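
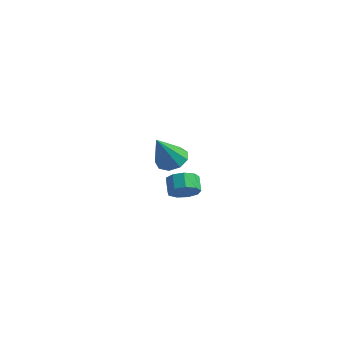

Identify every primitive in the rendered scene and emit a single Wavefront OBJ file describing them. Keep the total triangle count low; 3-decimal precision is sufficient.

v 2.465 -3.347 1.912
v 2.96 -2.759 2.297
v 2.355 -4.393 3.648
v 2.393 -2.611 2.35
v 1.86 -2.808 2.198
v 1.61 -3.257 1.912
v 1.76 -3.748 1.625
v 2.24 -4.052 1.473
v 2.826 -4.026 1.526
v 3.242 -3.682 1.759
v 3.295 -3.182 2.064
v -0.626 1.621 -4.033
v -0.24 1.269 -3.313
v -0.808 1.846 -2.726
v -1.194 2.199 -3.447
v 0.07 1.76 -3.496
v -0.498 2.338 -2.91
v 0.054 2.187 -3.931
v -0.514 2.764 -3.344
v -0.28 2.348 -4.413
v -0.848 2.925 -3.827
v -0.776 2.17 -4.718
v -1.344 2.747 -4.131
v -1.202 1.735 -4.702
v -1.77 2.312 -4.116
v -1.358 1.247 -4.374
v -1.926 1.824 -3.787
v -1.172 0.934 -3.886
v -1.74 1.511 -3.299
v -0.73 0.943 -3.467
v -1.298 1.52 -2.88
f 2 1 4
f 2 4 3
f 4 1 5
f 4 5 3
f 5 1 6
f 5 6 3
f 6 1 7
f 6 7 3
f 7 1 8
f 7 8 3
f 8 1 9
f 8 9 3
f 9 1 10
f 9 10 3
f 10 1 11
f 10 11 3
f 11 1 2
f 11 2 3
f 13 12 16
f 13 16 14
f 14 16 17
f 14 17 15
f 16 12 18
f 16 18 17
f 17 18 19
f 17 19 15
f 18 12 20
f 18 20 19
f 19 20 21
f 19 21 15
f 20 12 22
f 20 22 21
f 21 22 23
f 21 23 15
f 22 12 24
f 22 24 23
f 23 24 25
f 23 25 15
f 24 12 26
f 24 26 25
f 25 26 27
f 25 27 15
f 26 12 28
f 26 28 27
f 27 28 29
f 27 29 15
f 28 12 30
f 28 30 29
f 29 30 31
f 29 31 15
f 30 12 13
f 30 13 31
f 31 13 14
f 31 14 15



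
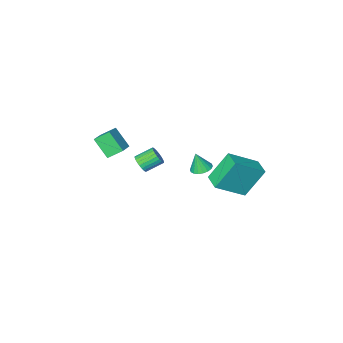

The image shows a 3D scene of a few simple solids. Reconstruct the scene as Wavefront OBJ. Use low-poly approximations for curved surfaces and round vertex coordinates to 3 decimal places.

v -0.801 2.408 1.488
v -0.348 2.845 1.474
v -0.559 2.192 2.612
v -0.574 2.992 1.551
v -0.845 3.023 1.615
v -1.108 2.932 1.655
v -1.309 2.738 1.661
v -1.41 2.477 1.633
v -1.391 2.204 1.576
v -1.254 1.97 1.502
v -1.028 1.823 1.425
v -0.757 1.792 1.36
v -0.495 1.883 1.321
v -0.293 2.078 1.315
v -0.192 2.338 1.343
v -0.212 2.612 1.4
v -0.562 -3.95 -2.489
v -0.216 -3.697 -2.041
v -1.212 -3.398 -1.442
v -1.558 -3.65 -1.891
v -0.248 -3.508 -2.188
v -1.244 -3.209 -1.589
v -0.328 -3.386 -2.381
v -1.324 -3.087 -1.783
v -0.443 -3.35 -2.591
v -1.439 -3.05 -1.992
v -0.576 -3.405 -2.785
v -1.572 -3.106 -2.186
v -0.707 -3.543 -2.934
v -1.703 -3.244 -2.336
v -0.816 -3.743 -3.016
v -1.812 -3.444 -2.417
v -0.887 -3.974 -3.017
v -1.883 -3.675 -2.418
v -0.908 -4.202 -2.938
v -1.904 -3.903 -2.339
v -0.876 -4.391 -2.791
v -1.872 -4.092 -2.192
v -0.796 -4.513 -2.597
v -1.792 -4.214 -1.999
v -0.681 -4.55 -2.388
v -1.677 -4.25 -1.789
v -0.548 -4.494 -2.194
v -1.544 -4.195 -1.595
v -0.417 -4.356 -2.044
v -1.413 -4.057 -1.446
v -0.308 -4.156 -1.963
v -1.304 -3.857 -1.364
v -0.237 -3.925 -1.962
v -1.233 -3.626 -1.363
v 1.192 -3.83 -0.778
v 1.514 -4.802 0.291
v 0.44 -3.394 -0.154
v 0.762 -4.365 0.914
v 1.998 -3.075 -0.334
v 2.32 -4.046 0.734
v 1.246 -2.638 0.289
v 1.568 -3.61 1.358
v -2.704 3.096 -0.23
v -3.794 3.346 1.476
v -2.488 4.174 -0.25
v -3.578 4.425 1.456
v -1.002 2.775 0.904
v -2.092 3.026 2.61
v -0.786 3.854 0.884
v -1.876 4.104 2.59
f 2 1 4
f 2 4 3
f 4 1 5
f 4 5 3
f 5 1 6
f 5 6 3
f 6 1 7
f 6 7 3
f 7 1 8
f 7 8 3
f 8 1 9
f 8 9 3
f 9 1 10
f 9 10 3
f 10 1 11
f 10 11 3
f 11 1 12
f 11 12 3
f 12 1 13
f 12 13 3
f 13 1 14
f 13 14 3
f 14 1 15
f 14 15 3
f 15 1 16
f 15 16 3
f 16 1 2
f 16 2 3
f 18 17 21
f 18 21 19
f 19 21 22
f 19 22 20
f 21 17 23
f 21 23 22
f 22 23 24
f 22 24 20
f 23 17 25
f 23 25 24
f 24 25 26
f 24 26 20
f 25 17 27
f 25 27 26
f 26 27 28
f 26 28 20
f 27 17 29
f 27 29 28
f 28 29 30
f 28 30 20
f 29 17 31
f 29 31 30
f 30 31 32
f 30 32 20
f 31 17 33
f 31 33 32
f 32 33 34
f 32 34 20
f 33 17 35
f 33 35 34
f 34 35 36
f 34 36 20
f 35 17 37
f 35 37 36
f 36 37 38
f 36 38 20
f 37 17 39
f 37 39 38
f 38 39 40
f 38 40 20
f 39 17 41
f 39 41 40
f 40 41 42
f 40 42 20
f 41 17 43
f 41 43 42
f 42 43 44
f 42 44 20
f 43 17 45
f 43 45 44
f 44 45 46
f 44 46 20
f 45 17 47
f 45 47 46
f 46 47 48
f 46 48 20
f 47 17 49
f 47 49 48
f 48 49 50
f 48 50 20
f 49 17 18
f 49 18 50
f 50 18 19
f 50 19 20
f 52 54 51
f 55 52 51
f 51 54 53
f 53 55 51
f 52 58 54
f 56 52 55
f 56 58 52
f 54 58 53
f 57 55 53
f 53 58 57
f 57 56 55
f 58 56 57
f 60 62 59
f 63 60 59
f 59 62 61
f 61 63 59
f 60 66 62
f 64 60 63
f 64 66 60
f 62 66 61
f 65 63 61
f 61 66 65
f 65 64 63
f 66 64 65



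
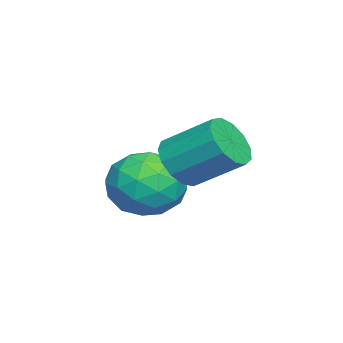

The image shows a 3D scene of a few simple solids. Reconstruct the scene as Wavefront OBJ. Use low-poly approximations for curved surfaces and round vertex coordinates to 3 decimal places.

v -2.253 -1.821 -1.709
v -2.052 -1.487 -2.242
v -1.906 -0.426 -1.524
v -2.107 -0.759 -0.991
v -2.421 -1.447 -2.227
v -2.275 -0.386 -1.508
v -2.737 -1.525 -2.047
v -2.591 -0.464 -1.328
v -2.9 -1.697 -1.76
v -2.753 -0.636 -1.041
v -2.857 -1.909 -1.457
v -2.71 -0.847 -0.738
v -2.622 -2.092 -1.234
v -2.476 -1.031 -0.515
v -2.27 -2.189 -1.162
v -2.124 -1.128 -0.443
v -1.913 -2.169 -1.264
v -1.767 -1.108 -0.545
v -1.664 -2.039 -1.507
v -1.518 -0.978 -0.788
v -1.602 -1.839 -1.815
v -1.456 -0.778 -1.096
v -1.747 -1.633 -2.089
v -1.6 -0.572 -1.37
v -4.186 -2.444 -2.27
v -3.274 -2.479 -2.426
v -4.426 -3.301 -3.474
v -3.514 -3.336 -3.63
v -3.875 -3.768 -2.895
v -3.726 -3.238 -2.151
v -3.974 -2.542 -3.749
v -3.825 -2.012 -3.005
v -3.143 -2.54 -3.34
v -3.082 -3.298 -2.813
v -4.618 -2.482 -3.087
v -4.557 -3.24 -2.56
v -3.709 -2.386 -2.243
v -3.991 -3.394 -3.657
v -4.203 -3.648 -3.226
v -3.667 -3.668 -3.318
v -3.975 -2.832 -2.081
v -3.439 -2.853 -2.173
v -3.792 -3.611 -2.448
v -4.261 -2.927 -3.727
v -3.725 -2.948 -3.819
v -4.033 -2.112 -2.582
v -3.497 -2.132 -2.674
v -3.908 -2.169 -3.452
v -3.096 -2.443 -2.872
v -3.237 -2.947 -3.579
v -3.507 -2.48 -3.649
v -3.42 -2.168 -3.212
v -3.06 -2.888 -2.562
v -3.202 -3.392 -3.269
v -3.413 -3.646 -2.837
v -3.326 -3.334 -2.4
v -2.983 -2.924 -3.099
v -4.498 -2.388 -2.631
v -4.64 -2.892 -3.338
v -4.374 -2.446 -3.5
v -4.287 -2.134 -3.063
v -4.463 -2.833 -2.321
v -4.604 -3.337 -3.028
v -4.28 -3.612 -2.688
v -4.193 -3.3 -2.251
v -4.717 -2.856 -2.801
f 2 1 5
f 2 5 3
f 3 5 6
f 3 6 4
f 5 1 7
f 5 7 6
f 6 7 8
f 6 8 4
f 7 1 9
f 7 9 8
f 8 9 10
f 8 10 4
f 9 1 11
f 9 11 10
f 10 11 12
f 10 12 4
f 11 1 13
f 11 13 12
f 12 13 14
f 12 14 4
f 13 1 15
f 13 15 14
f 14 15 16
f 14 16 4
f 15 1 17
f 15 17 16
f 16 17 18
f 16 18 4
f 17 1 19
f 17 19 18
f 18 19 20
f 18 20 4
f 19 1 21
f 19 21 20
f 20 21 22
f 20 22 4
f 21 1 23
f 21 23 22
f 22 23 24
f 22 24 4
f 23 1 2
f 23 2 24
f 24 2 3
f 24 3 4
f 25 62 41
f 62 36 65
f 41 65 30
f 62 65 41
f 25 41 37
f 41 30 42
f 37 42 26
f 41 42 37
f 25 37 46
f 37 26 47
f 46 47 32
f 37 47 46
f 25 46 58
f 46 32 61
f 58 61 35
f 46 61 58
f 25 58 62
f 58 35 66
f 62 66 36
f 58 66 62
f 26 42 53
f 42 30 56
f 53 56 34
f 42 56 53
f 30 65 43
f 65 36 64
f 43 64 29
f 65 64 43
f 36 66 63
f 66 35 59
f 63 59 27
f 66 59 63
f 35 61 60
f 61 32 48
f 60 48 31
f 61 48 60
f 32 47 52
f 47 26 49
f 52 49 33
f 47 49 52
f 28 54 40
f 54 34 55
f 40 55 29
f 54 55 40
f 28 40 38
f 40 29 39
f 38 39 27
f 40 39 38
f 28 38 45
f 38 27 44
f 45 44 31
f 38 44 45
f 28 45 50
f 45 31 51
f 50 51 33
f 45 51 50
f 28 50 54
f 50 33 57
f 54 57 34
f 50 57 54
f 29 55 43
f 55 34 56
f 43 56 30
f 55 56 43
f 27 39 63
f 39 29 64
f 63 64 36
f 39 64 63
f 31 44 60
f 44 27 59
f 60 59 35
f 44 59 60
f 33 51 52
f 51 31 48
f 52 48 32
f 51 48 52
f 34 57 53
f 57 33 49
f 53 49 26
f 57 49 53



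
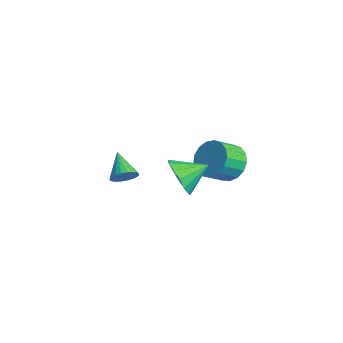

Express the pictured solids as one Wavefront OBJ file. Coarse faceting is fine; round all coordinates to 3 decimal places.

v -0.767 2.557 -2.315
v -0.142 2.313 -2.929
v 0.092 1.378 -2.32
v -0.533 1.623 -1.705
v 0.081 2.555 -2.644
v 0.315 1.62 -2.035
v 0.11 2.797 -2.284
v 0.344 1.862 -1.674
v -0.061 2.984 -1.93
v 0.172 2.05 -1.321
v -0.395 3.074 -1.664
v -0.161 2.139 -1.055
v -0.813 3.045 -1.548
v -0.58 2.11 -0.939
v -1.221 2.905 -1.607
v -0.988 1.97 -0.998
v -1.525 2.685 -1.828
v -1.292 1.75 -1.219
v -1.655 2.435 -2.161
v -1.422 1.501 -1.552
v -1.582 2.214 -2.529
v -1.348 1.279 -1.919
v -1.322 2.071 -2.847
v -1.088 1.137 -2.238
v -0.935 2.04 -3.044
v -0.701 1.105 -2.435
v -0.509 2.127 -3.074
v -0.275 1.192 -2.465
v 0.694 -0.118 -1.643
v 1.124 -0.526 -0.913
v 0.866 1.038 -1.097
v 1.48 -0.429 -1.23
v 1.625 -0.249 -1.658
v 1.521 -0.034 -2.082
v 1.195 0.159 -2.388
v 0.735 0.277 -2.494
v 0.264 0.289 -2.372
v -0.091 0.192 -2.055
v -0.236 0.012 -1.627
v -0.132 -0.203 -1.203
v 0.193 -0.395 -0.897
v 0.653 -0.514 -0.791
v 2.14 -2.78 -0.124
v 2.44 -3.001 0.294
v 1.14 -2.72 0.624
v 2.475 -2.787 0.324
v 2.459 -2.573 0.286
v 2.395 -2.39 0.186
v 2.292 -2.266 0.038
v 2.166 -2.221 -0.134
v 2.035 -2.26 -0.305
v 1.921 -2.379 -0.448
v 1.84 -2.559 -0.542
v 1.804 -2.772 -0.573
v 1.82 -2.987 -0.535
v 1.884 -3.17 -0.434
v 1.987 -3.294 -0.287
v 2.114 -3.339 -0.114
v 2.244 -3.299 0.057
v 2.359 -3.181 0.2
f 2 1 5
f 2 5 3
f 3 5 6
f 3 6 4
f 5 1 7
f 5 7 6
f 6 7 8
f 6 8 4
f 7 1 9
f 7 9 8
f 8 9 10
f 8 10 4
f 9 1 11
f 9 11 10
f 10 11 12
f 10 12 4
f 11 1 13
f 11 13 12
f 12 13 14
f 12 14 4
f 13 1 15
f 13 15 14
f 14 15 16
f 14 16 4
f 15 1 17
f 15 17 16
f 16 17 18
f 16 18 4
f 17 1 19
f 17 19 18
f 18 19 20
f 18 20 4
f 19 1 21
f 19 21 20
f 20 21 22
f 20 22 4
f 21 1 23
f 21 23 22
f 22 23 24
f 22 24 4
f 23 1 25
f 23 25 24
f 24 25 26
f 24 26 4
f 25 1 27
f 25 27 26
f 26 27 28
f 26 28 4
f 27 1 2
f 27 2 28
f 28 2 3
f 28 3 4
f 30 29 32
f 30 32 31
f 32 29 33
f 32 33 31
f 33 29 34
f 33 34 31
f 34 29 35
f 34 35 31
f 35 29 36
f 35 36 31
f 36 29 37
f 36 37 31
f 37 29 38
f 37 38 31
f 38 29 39
f 38 39 31
f 39 29 40
f 39 40 31
f 40 29 41
f 40 41 31
f 41 29 42
f 41 42 31
f 42 29 30
f 42 30 31
f 44 43 46
f 44 46 45
f 46 43 47
f 46 47 45
f 47 43 48
f 47 48 45
f 48 43 49
f 48 49 45
f 49 43 50
f 49 50 45
f 50 43 51
f 50 51 45
f 51 43 52
f 51 52 45
f 52 43 53
f 52 53 45
f 53 43 54
f 53 54 45
f 54 43 55
f 54 55 45
f 55 43 56
f 55 56 45
f 56 43 57
f 56 57 45
f 57 43 58
f 57 58 45
f 58 43 59
f 58 59 45
f 59 43 60
f 59 60 45
f 60 43 44
f 60 44 45



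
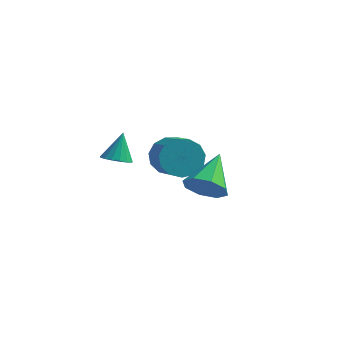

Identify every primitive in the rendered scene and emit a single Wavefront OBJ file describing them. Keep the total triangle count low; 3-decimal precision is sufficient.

v 0.646 -1.761 -0.713
v 0.925 -1.365 -1.387
v 0.614 -0.299 0.133
v 0.291 -1.391 -1.366
v -0.136 -1.633 -0.963
v -0.105 -1.951 -0.413
v 0.366 -2.157 -0.04
v 1 -2.131 -0.061
v 1.427 -1.889 -0.464
v 1.396 -1.571 -1.013
v -2.605 3.199 -2.816
v -1.876 3.487 -3.238
v -1.007 2.388 -2.487
v -1.735 2.101 -2.064
v -1.908 3.752 -2.814
v -1.038 2.654 -2.063
v -2.16 3.842 -2.39
v -1.29 2.744 -1.639
v -2.554 3.728 -2.101
v -1.684 2.629 -1.35
v -2.964 3.446 -2.039
v -2.094 2.347 -1.288
v -3.26 3.086 -2.224
v -2.39 1.987 -1.473
v -3.348 2.761 -2.596
v -2.478 1.663 -1.845
v -3.2 2.576 -3.038
v -2.33 1.477 -2.287
v -2.863 2.589 -3.409
v -1.993 1.49 -2.658
v -2.444 2.795 -3.592
v -1.575 1.697 -2.841
v -2.077 3.13 -3.528
v -1.207 2.031 -2.777
v -3.772 0.756 -1.846
v -3.438 0.307 -1.603
v -3.748 1.364 -0.754
v -3.239 0.492 -1.711
v -3.162 0.737 -1.849
v -3.225 0.987 -1.987
v -3.414 1.184 -2.092
v -3.684 1.282 -2.141
v -3.974 1.261 -2.122
v -4.219 1.123 -2.04
v -4.361 0.902 -1.914
v -4.368 0.647 -1.772
v -4.238 0.417 -1.647
v -4.002 0.265 -1.567
v -3.713 0.225 -1.552
f 2 1 4
f 2 4 3
f 4 1 5
f 4 5 3
f 5 1 6
f 5 6 3
f 6 1 7
f 6 7 3
f 7 1 8
f 7 8 3
f 8 1 9
f 8 9 3
f 9 1 10
f 9 10 3
f 10 1 2
f 10 2 3
f 12 11 15
f 12 15 13
f 13 15 16
f 13 16 14
f 15 11 17
f 15 17 16
f 16 17 18
f 16 18 14
f 17 11 19
f 17 19 18
f 18 19 20
f 18 20 14
f 19 11 21
f 19 21 20
f 20 21 22
f 20 22 14
f 21 11 23
f 21 23 22
f 22 23 24
f 22 24 14
f 23 11 25
f 23 25 24
f 24 25 26
f 24 26 14
f 25 11 27
f 25 27 26
f 26 27 28
f 26 28 14
f 27 11 29
f 27 29 28
f 28 29 30
f 28 30 14
f 29 11 31
f 29 31 30
f 30 31 32
f 30 32 14
f 31 11 33
f 31 33 32
f 32 33 34
f 32 34 14
f 33 11 12
f 33 12 34
f 34 12 13
f 34 13 14
f 36 35 38
f 36 38 37
f 38 35 39
f 38 39 37
f 39 35 40
f 39 40 37
f 40 35 41
f 40 41 37
f 41 35 42
f 41 42 37
f 42 35 43
f 42 43 37
f 43 35 44
f 43 44 37
f 44 35 45
f 44 45 37
f 45 35 46
f 45 46 37
f 46 35 47
f 46 47 37
f 47 35 48
f 47 48 37
f 48 35 49
f 48 49 37
f 49 35 36
f 49 36 37



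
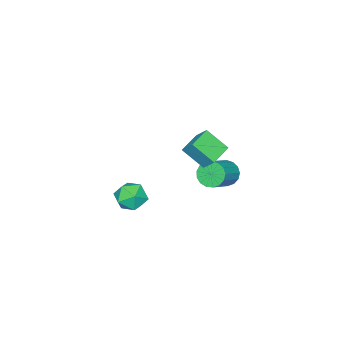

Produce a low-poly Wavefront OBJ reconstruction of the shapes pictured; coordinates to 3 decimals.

v -0.533 -1.531 -2.758
v -0.14 -1.384 -2.041
v 0.64 -1.836 -3.339
v 1.033 -1.689 -2.622
v 0.532 -2.348 -2.694
v -0.193 -2.16 -2.335
v 0.693 -1.06 -3.045
v -0.032 -0.872 -2.686
v 0.618 -1.094 -2.219
v 0.519 -1.889 -2.002
v -0.019 -1.331 -3.378
v -0.118 -2.126 -3.161
v 0.122 2.88 2.172
v 0.366 1.968 2.976
v 0.201 3.458 2.804
v 0.445 2.546 3.608
v 1.195 2.974 1.952
v 1.439 2.062 2.756
v 1.274 3.552 2.584
v 1.518 2.64 3.388
v -1.278 2.256 -0.239
v -0.949 1.968 -0.734
v 0.246 2.096 -0.016
v -0.082 2.384 0.479
v -0.939 2.275 -0.805
v 0.256 2.404 -0.088
v -1.007 2.578 -0.747
v 0.188 2.707 -0.029
v -1.137 2.808 -0.572
v 0.059 2.936 0.145
v -1.298 2.91 -0.321
v -0.103 3.039 0.396
v -1.455 2.863 -0.051
v -0.26 2.992 0.666
v -1.572 2.677 0.176
v -0.377 2.805 0.893
v -1.621 2.394 0.308
v -0.426 2.522 1.025
v -1.591 2.079 0.315
v -0.396 2.208 1.032
v -1.489 1.805 0.195
v -0.294 1.934 0.912
v -1.339 1.635 -0.025
v -0.144 1.763 0.693
v -1.175 1.606 -0.293
v 0.02 1.734 0.425
v -1.034 1.726 -0.549
v 0.161 1.855 0.169
f 1 12 6
f 1 6 2
f 1 2 8
f 1 8 11
f 1 11 12
f 2 6 10
f 6 12 5
f 12 11 3
f 11 8 7
f 8 2 9
f 4 10 5
f 4 5 3
f 4 3 7
f 4 7 9
f 4 9 10
f 5 10 6
f 3 5 12
f 7 3 11
f 9 7 8
f 10 9 2
f 14 16 13
f 17 14 13
f 13 16 15
f 15 17 13
f 14 20 16
f 18 14 17
f 18 20 14
f 16 20 15
f 19 17 15
f 15 20 19
f 19 18 17
f 20 18 19
f 22 21 25
f 22 25 23
f 23 25 26
f 23 26 24
f 25 21 27
f 25 27 26
f 26 27 28
f 26 28 24
f 27 21 29
f 27 29 28
f 28 29 30
f 28 30 24
f 29 21 31
f 29 31 30
f 30 31 32
f 30 32 24
f 31 21 33
f 31 33 32
f 32 33 34
f 32 34 24
f 33 21 35
f 33 35 34
f 34 35 36
f 34 36 24
f 35 21 37
f 35 37 36
f 36 37 38
f 36 38 24
f 37 21 39
f 37 39 38
f 38 39 40
f 38 40 24
f 39 21 41
f 39 41 40
f 40 41 42
f 40 42 24
f 41 21 43
f 41 43 42
f 42 43 44
f 42 44 24
f 43 21 45
f 43 45 44
f 44 45 46
f 44 46 24
f 45 21 47
f 45 47 46
f 46 47 48
f 46 48 24
f 47 21 22
f 47 22 48
f 48 22 23
f 48 23 24



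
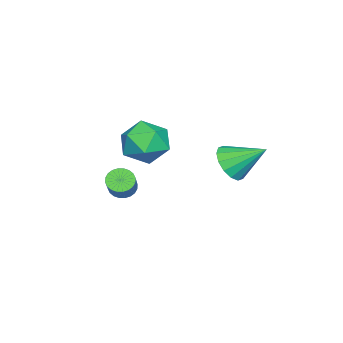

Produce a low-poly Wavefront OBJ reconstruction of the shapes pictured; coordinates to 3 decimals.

v -4.686 -2.75 0.757
v -3.535 -2.766 1.192
v -4.165 -4.034 -0.672
v -3.014 -4.05 -0.237
v -3.925 -4.557 0.415
v -4.247 -3.764 1.299
v -3.453 -3.036 -0.779
v -3.775 -2.243 0.105
v -2.773 -2.943 0.243
v -3.065 -3.883 0.98
v -4.635 -2.917 -0.46
v -4.927 -3.857 0.277
v -2.996 0.808 0.341
v -2.032 0.881 0.412
v -3.184 2.292 1.379
v -2.153 1.15 0.005
v -2.5 1.328 -0.311
v -2.98 1.366 -0.453
v -3.464 1.255 -0.382
v -3.824 1.024 -0.117
v -3.961 0.736 0.27
v -3.84 0.467 0.677
v -3.493 0.289 0.993
v -3.013 0.251 1.135
v -2.528 0.362 1.064
v -2.169 0.592 0.799
v -0.198 -2.784 -0.364
v 0.224 -2.748 -0.803
v 1.22 -2.38 0.185
v 0.798 -2.416 0.624
v 0.14 -2.526 -0.801
v 1.136 -2.157 0.187
v 0.005 -2.342 -0.733
v 1 -1.974 0.255
v -0.162 -2.226 -0.608
v 0.834 -1.858 0.38
v -0.334 -2.195 -0.446
v 0.662 -1.827 0.541
v -0.485 -2.254 -0.272
v 0.511 -1.886 0.716
v -0.592 -2.393 -0.112
v 0.403 -2.025 0.876
v -0.64 -2.592 0.01
v 0.356 -2.224 0.998
v -0.62 -2.82 0.075
v 0.376 -2.452 1.063
v -0.536 -3.043 0.073
v 0.46 -2.674 1.061
v -0.4 -3.226 0.005
v 0.595 -2.858 0.993
v -0.234 -3.342 -0.12
v 0.762 -2.974 0.868
v -0.062 -3.373 -0.281
v 0.934 -3.005 0.706
v 0.089 -3.314 -0.456
v 1.085 -2.946 0.532
v 0.197 -3.175 -0.616
v 1.192 -2.807 0.372
v 0.244 -2.976 -0.738
v 1.24 -2.608 0.25
f 1 12 6
f 1 6 2
f 1 2 8
f 1 8 11
f 1 11 12
f 2 6 10
f 6 12 5
f 12 11 3
f 11 8 7
f 8 2 9
f 4 10 5
f 4 5 3
f 4 3 7
f 4 7 9
f 4 9 10
f 5 10 6
f 3 5 12
f 7 3 11
f 9 7 8
f 10 9 2
f 14 13 16
f 14 16 15
f 16 13 17
f 16 17 15
f 17 13 18
f 17 18 15
f 18 13 19
f 18 19 15
f 19 13 20
f 19 20 15
f 20 13 21
f 20 21 15
f 21 13 22
f 21 22 15
f 22 13 23
f 22 23 15
f 23 13 24
f 23 24 15
f 24 13 25
f 24 25 15
f 25 13 26
f 25 26 15
f 26 13 14
f 26 14 15
f 28 27 31
f 28 31 29
f 29 31 32
f 29 32 30
f 31 27 33
f 31 33 32
f 32 33 34
f 32 34 30
f 33 27 35
f 33 35 34
f 34 35 36
f 34 36 30
f 35 27 37
f 35 37 36
f 36 37 38
f 36 38 30
f 37 27 39
f 37 39 38
f 38 39 40
f 38 40 30
f 39 27 41
f 39 41 40
f 40 41 42
f 40 42 30
f 41 27 43
f 41 43 42
f 42 43 44
f 42 44 30
f 43 27 45
f 43 45 44
f 44 45 46
f 44 46 30
f 45 27 47
f 45 47 46
f 46 47 48
f 46 48 30
f 47 27 49
f 47 49 48
f 48 49 50
f 48 50 30
f 49 27 51
f 49 51 50
f 50 51 52
f 50 52 30
f 51 27 53
f 51 53 52
f 52 53 54
f 52 54 30
f 53 27 55
f 53 55 54
f 54 55 56
f 54 56 30
f 55 27 57
f 55 57 56
f 56 57 58
f 56 58 30
f 57 27 59
f 57 59 58
f 58 59 60
f 58 60 30
f 59 27 28
f 59 28 60
f 60 28 29
f 60 29 30



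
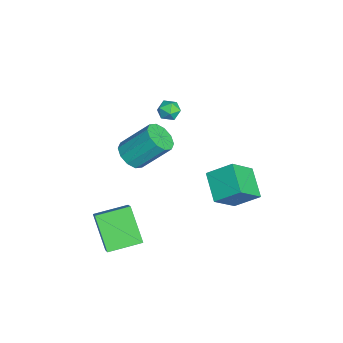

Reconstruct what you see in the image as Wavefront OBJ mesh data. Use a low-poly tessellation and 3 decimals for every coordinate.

v -1.305 0.118 1.301
v -0.914 0.62 1.157
v -0.546 -0.3 1.903
v -0.155 0.202 1.759
v -0.681 0.295 2.133
v -1.15 0.553 1.761
v -0.31 -0.233 1.299
v -0.779 0.025 0.927
v -0.299 0.403 1.156
v -0.529 0.729 1.672
v -0.931 -0.409 1.388
v -1.161 -0.083 1.904
v 0.146 2.957 -3.178
v 1.02 1.9 -1.878
v 0.331 4.217 -2.278
v 1.204 3.16 -0.977
v 1.676 3.28 -3.943
v 2.549 2.223 -2.642
v 1.86 4.54 -3.042
v 2.734 3.483 -1.742
v 2.2 -3.627 -3.811
v 3.302 -3.51 -2.784
v 1.778 -1.917 -3.552
v 2.879 -1.801 -2.525
v 3.561 -3.059 -5.335
v 4.662 -2.943 -4.308
v 3.138 -1.35 -5.076
v 4.24 -1.233 -4.049
v -2.307 -1.706 -3.58
v -1.792 -1.17 -4.123
v -1.699 0.321 -2.563
v -2.213 -0.214 -2.02
v -2.338 -1.04 -4.214
v -2.244 0.451 -2.655
v -2.872 -1.164 -4.064
v -2.779 0.327 -2.504
v -3.19 -1.495 -3.728
v -3.097 -0.004 -2.169
v -3.171 -1.907 -3.336
v -3.078 -0.415 -1.776
v -2.821 -2.241 -3.037
v -2.728 -0.75 -1.477
v -2.276 -2.371 -2.945
v -2.182 -0.88 -1.386
v -1.741 -2.247 -3.096
v -1.648 -0.756 -1.536
v -1.423 -1.916 -3.431
v -1.33 -0.425 -1.872
v -1.442 -1.505 -3.824
v -1.349 -0.013 -2.264
f 1 12 6
f 1 6 2
f 1 2 8
f 1 8 11
f 1 11 12
f 2 6 10
f 6 12 5
f 12 11 3
f 11 8 7
f 8 2 9
f 4 10 5
f 4 5 3
f 4 3 7
f 4 7 9
f 4 9 10
f 5 10 6
f 3 5 12
f 7 3 11
f 9 7 8
f 10 9 2
f 14 16 13
f 17 14 13
f 13 16 15
f 15 17 13
f 14 20 16
f 18 14 17
f 18 20 14
f 16 20 15
f 19 17 15
f 15 20 19
f 19 18 17
f 20 18 19
f 22 24 21
f 25 22 21
f 21 24 23
f 23 25 21
f 22 28 24
f 26 22 25
f 26 28 22
f 24 28 23
f 27 25 23
f 23 28 27
f 27 26 25
f 28 26 27
f 30 29 33
f 30 33 31
f 31 33 34
f 31 34 32
f 33 29 35
f 33 35 34
f 34 35 36
f 34 36 32
f 35 29 37
f 35 37 36
f 36 37 38
f 36 38 32
f 37 29 39
f 37 39 38
f 38 39 40
f 38 40 32
f 39 29 41
f 39 41 40
f 40 41 42
f 40 42 32
f 41 29 43
f 41 43 42
f 42 43 44
f 42 44 32
f 43 29 45
f 43 45 44
f 44 45 46
f 44 46 32
f 45 29 47
f 45 47 46
f 46 47 48
f 46 48 32
f 47 29 49
f 47 49 48
f 48 49 50
f 48 50 32
f 49 29 30
f 49 30 50
f 50 30 31
f 50 31 32



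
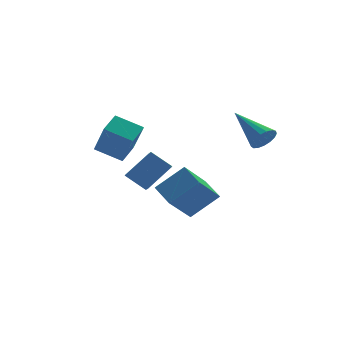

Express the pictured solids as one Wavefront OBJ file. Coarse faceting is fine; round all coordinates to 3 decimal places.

v -1.494 2.664 0.18
v -1.334 1.697 1.889
v -2.581 3.529 0.771
v -2.421 2.562 2.48
v -0.639 3.478 0.56
v -0.479 2.511 2.269
v -1.726 4.343 1.151
v -1.566 3.376 2.86
v -2.39 -2.913 1.115
v -3.134 -2.267 1.852
v -2.087 -1.89 0.523
v -2.831 -1.244 1.26
v -1.149 -2.676 2.16
v -1.893 -2.03 2.897
v -0.846 -1.653 1.568
v -1.59 -1.007 2.305
v -0.055 0.45 -1.831
v 1.357 0.27 -0.649
v -0.229 1.797 -1.417
v 1.182 1.617 -0.235
v 1.278 1.083 -3.325
v 2.689 0.903 -2.143
v 1.103 2.43 -2.911
v 2.515 2.25 -1.729
v 3.096 -2.957 3.217
v 3.64 -3.018 3.669
v 2.504 -1.083 4.183
v 3.77 -2.843 3.408
v 3.745 -2.694 3.104
v 3.571 -2.605 2.825
v 3.289 -2.597 2.637
v 2.962 -2.672 2.581
v 2.666 -2.812 2.671
v 2.468 -2.985 2.887
v 2.414 -3.152 3.178
v 2.516 -3.274 3.478
v 2.751 -3.324 3.718
v 3.065 -3.29 3.844
v 3.386 -3.179 3.826
f 2 4 1
f 5 2 1
f 1 4 3
f 3 5 1
f 2 8 4
f 6 2 5
f 6 8 2
f 4 8 3
f 7 5 3
f 3 8 7
f 7 6 5
f 8 6 7
f 10 12 9
f 13 10 9
f 9 12 11
f 11 13 9
f 10 16 12
f 14 10 13
f 14 16 10
f 12 16 11
f 15 13 11
f 11 16 15
f 15 14 13
f 16 14 15
f 18 20 17
f 21 18 17
f 17 20 19
f 19 21 17
f 18 24 20
f 22 18 21
f 22 24 18
f 20 24 19
f 23 21 19
f 19 24 23
f 23 22 21
f 24 22 23
f 26 25 28
f 26 28 27
f 28 25 29
f 28 29 27
f 29 25 30
f 29 30 27
f 30 25 31
f 30 31 27
f 31 25 32
f 31 32 27
f 32 25 33
f 32 33 27
f 33 25 34
f 33 34 27
f 34 25 35
f 34 35 27
f 35 25 36
f 35 36 27
f 36 25 37
f 36 37 27
f 37 25 38
f 37 38 27
f 38 25 39
f 38 39 27
f 39 25 26
f 39 26 27



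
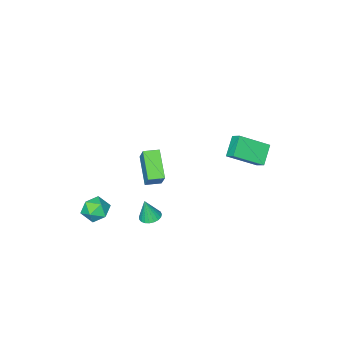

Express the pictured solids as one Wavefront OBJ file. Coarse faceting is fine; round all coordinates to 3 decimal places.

v 2.713 0.976 1.215
v 1.879 -0.456 2.37
v 3.073 1.705 2.379
v 2.239 0.273 3.534
v 3.561 0.507 1.246
v 2.727 -0.925 2.401
v 3.921 1.236 2.41
v 3.087 -0.196 3.565
v -3.741 -0.072 1.273
v -3.671 0.626 1.771
v -5.348 0.896 0.142
v -5.278 1.594 0.64
v -2.722 0.506 0.32
v -2.652 1.204 0.818
v -4.329 1.474 -0.811
v -4.259 2.172 -0.313
v 3.795 -2.894 -3.926
v 4.316 -3.469 -4.538
v 3.284 -4.191 -3.142
v 3.805 -4.766 -3.754
v 4.272 -4.183 -3.107
v 4.588 -3.381 -3.592
v 3.012 -4.279 -4.088
v 3.328 -3.477 -4.573
v 3.832 -4.325 -4.638
v 4.61 -4.266 -4.032
v 2.99 -3.394 -3.648
v 3.768 -3.335 -3.042
v 1.519 -1.462 -4.25
v 2.206 -1.484 -4.384
v 1.801 -1.658 -2.77
v 2.162 -1.2 -4.338
v 2.007 -0.961 -4.277
v 1.768 -0.809 -4.211
v 1.486 -0.77 -4.153
v 1.209 -0.85 -4.111
v 0.986 -1.037 -4.093
v 0.855 -1.296 -4.102
v 0.839 -1.585 -4.137
v 0.941 -1.852 -4.192
v 1.142 -2.052 -4.257
v 1.409 -2.15 -4.32
v 1.695 -2.129 -4.372
v 1.95 -1.993 -4.402
v 2.131 -1.764 -4.407
f 2 4 1
f 5 2 1
f 1 4 3
f 3 5 1
f 2 8 4
f 6 2 5
f 6 8 2
f 4 8 3
f 7 5 3
f 3 8 7
f 7 6 5
f 8 6 7
f 10 12 9
f 13 10 9
f 9 12 11
f 11 13 9
f 10 16 12
f 14 10 13
f 14 16 10
f 12 16 11
f 15 13 11
f 11 16 15
f 15 14 13
f 16 14 15
f 17 28 22
f 17 22 18
f 17 18 24
f 17 24 27
f 17 27 28
f 18 22 26
f 22 28 21
f 28 27 19
f 27 24 23
f 24 18 25
f 20 26 21
f 20 21 19
f 20 19 23
f 20 23 25
f 20 25 26
f 21 26 22
f 19 21 28
f 23 19 27
f 25 23 24
f 26 25 18
f 30 29 32
f 30 32 31
f 32 29 33
f 32 33 31
f 33 29 34
f 33 34 31
f 34 29 35
f 34 35 31
f 35 29 36
f 35 36 31
f 36 29 37
f 36 37 31
f 37 29 38
f 37 38 31
f 38 29 39
f 38 39 31
f 39 29 40
f 39 40 31
f 40 29 41
f 40 41 31
f 41 29 42
f 41 42 31
f 42 29 43
f 42 43 31
f 43 29 44
f 43 44 31
f 44 29 45
f 44 45 31
f 45 29 30
f 45 30 31



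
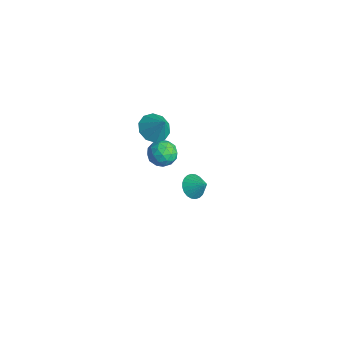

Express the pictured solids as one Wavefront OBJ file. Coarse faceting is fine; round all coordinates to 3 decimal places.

v -3.901 -0.045 -1.152
v -3.437 -0.814 -1.35
v -3.099 0.145 -0.008
v -3.175 -0.38 -1.606
v -3.19 0.183 -1.689
v -3.478 0.658 -1.567
v -3.927 0.864 -1.286
v -4.366 0.723 -0.954
v -4.628 0.289 -0.697
v -4.612 -0.274 -0.614
v -4.325 -0.749 -0.737
v -3.876 -0.955 -1.018
v 3.209 -1.854 1.554
v 3.686 -1.785 1.033
v 3.891 -1.506 2.226
v 3.565 -1.537 1.028
v 3.389 -1.336 1.103
v 3.185 -1.215 1.246
v 2.985 -1.19 1.436
v 2.82 -1.267 1.645
v 2.713 -1.433 1.839
v 2.682 -1.664 1.99
v 2.731 -1.923 2.074
v 2.852 -2.172 2.079
v 3.028 -2.372 2.004
v 3.232 -2.494 1.861
v 3.432 -2.518 1.671
v 3.598 -2.441 1.463
v 3.704 -2.275 1.268
v 3.735 -2.045 1.117
v -3.717 0.985 -3.147
v -3.128 0.666 -2.588
v -3.832 -0.286 -3.752
v -3.243 -0.605 -3.193
v -4.033 -0.37 -2.906
v -3.962 0.415 -2.533
v -2.998 -0.035 -3.807
v -2.927 0.75 -3.434
v -2.683 0.035 -2.996
v -3.323 -0.171 -2.44
v -3.637 0.551 -3.9
v -4.277 0.345 -3.344
v -3.412 0.937 -2.815
v -3.548 -0.557 -3.525
v -4.012 -0.419 -3.357
v -3.666 -0.607 -3.028
v -3.903 0.79 -2.782
v -3.556 0.602 -2.454
v -4.088 -0.007 -2.641
v -3.404 -0.222 -3.886
v -3.057 -0.41 -3.558
v -3.294 0.987 -3.312
v -2.948 0.799 -2.983
v -2.872 0.387 -3.699
v -2.805 0.379 -2.726
v -2.872 -0.368 -3.081
v -2.728 -0.033 -3.442
v -2.687 0.428 -3.223
v -3.181 0.257 -2.399
v -3.248 -0.49 -2.754
v -3.713 -0.352 -2.586
v -3.671 0.11 -2.366
v -2.919 -0.113 -2.638
v -3.712 0.87 -3.586
v -3.779 0.123 -3.941
v -3.289 0.27 -3.974
v -3.247 0.732 -3.754
v -4.088 0.748 -3.259
v -4.155 0.001 -3.614
v -4.273 -0.048 -3.117
v -4.232 0.413 -2.898
v -4.041 0.493 -3.702
f 2 1 4
f 2 4 3
f 4 1 5
f 4 5 3
f 5 1 6
f 5 6 3
f 6 1 7
f 6 7 3
f 7 1 8
f 7 8 3
f 8 1 9
f 8 9 3
f 9 1 10
f 9 10 3
f 10 1 11
f 10 11 3
f 11 1 12
f 11 12 3
f 12 1 2
f 12 2 3
f 14 13 16
f 14 16 15
f 16 13 17
f 16 17 15
f 17 13 18
f 17 18 15
f 18 13 19
f 18 19 15
f 19 13 20
f 19 20 15
f 20 13 21
f 20 21 15
f 21 13 22
f 21 22 15
f 22 13 23
f 22 23 15
f 23 13 24
f 23 24 15
f 24 13 25
f 24 25 15
f 25 13 26
f 25 26 15
f 26 13 27
f 26 27 15
f 27 13 28
f 27 28 15
f 28 13 29
f 28 29 15
f 29 13 30
f 29 30 15
f 30 13 14
f 30 14 15
f 31 68 47
f 68 42 71
f 47 71 36
f 68 71 47
f 31 47 43
f 47 36 48
f 43 48 32
f 47 48 43
f 31 43 52
f 43 32 53
f 52 53 38
f 43 53 52
f 31 52 64
f 52 38 67
f 64 67 41
f 52 67 64
f 31 64 68
f 64 41 72
f 68 72 42
f 64 72 68
f 32 48 59
f 48 36 62
f 59 62 40
f 48 62 59
f 36 71 49
f 71 42 70
f 49 70 35
f 71 70 49
f 42 72 69
f 72 41 65
f 69 65 33
f 72 65 69
f 41 67 66
f 67 38 54
f 66 54 37
f 67 54 66
f 38 53 58
f 53 32 55
f 58 55 39
f 53 55 58
f 34 60 46
f 60 40 61
f 46 61 35
f 60 61 46
f 34 46 44
f 46 35 45
f 44 45 33
f 46 45 44
f 34 44 51
f 44 33 50
f 51 50 37
f 44 50 51
f 34 51 56
f 51 37 57
f 56 57 39
f 51 57 56
f 34 56 60
f 56 39 63
f 60 63 40
f 56 63 60
f 35 61 49
f 61 40 62
f 49 62 36
f 61 62 49
f 33 45 69
f 45 35 70
f 69 70 42
f 45 70 69
f 37 50 66
f 50 33 65
f 66 65 41
f 50 65 66
f 39 57 58
f 57 37 54
f 58 54 38
f 57 54 58
f 40 63 59
f 63 39 55
f 59 55 32
f 63 55 59



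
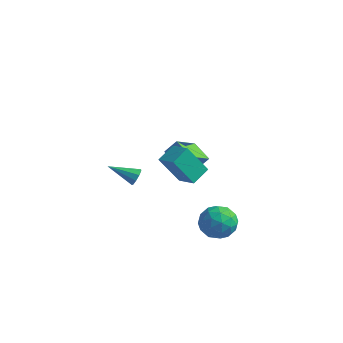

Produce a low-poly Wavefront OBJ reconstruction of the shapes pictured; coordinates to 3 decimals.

v 1.331 -3.72 1.234
v 0.454 -4.334 2.876
v 1.487 -2.626 1.726
v 0.61 -3.239 3.368
v 2.49 -4.101 1.712
v 1.613 -4.714 3.354
v 2.646 -3.006 2.204
v 1.769 -3.62 3.846
v -3.248 -1.089 -1.923
v -2.916 -1.31 -1.488
v -4.692 -1.791 -1.177
v -3.045 -0.94 -1.389
v -3.269 -0.64 -1.54
v -3.483 -0.55 -1.87
v -3.588 -0.712 -2.225
v -3.533 -1.05 -2.438
v -3.346 -1.406 -2.411
v -3.113 -1.614 -2.155
v -2.943 -1.576 -1.791
v -1.606 -0.789 0.653
v -1.119 -0.33 1.409
v -1.496 0.834 -0.404
v -1.009 1.293 0.352
v -0.391 -1.213 0.128
v 0.096 -0.754 0.884
v -0.281 0.41 -0.929
v 0.206 0.869 -0.173
v 2.953 -1.878 -1.512
v 3.612 -2.54 -0.885
v 2.808 -3.2 -2.755
v 3.467 -3.862 -2.128
v 2.431 -3.602 -1.775
v 2.521 -2.785 -1.006
v 3.899 -2.955 -2.634
v 3.989 -2.138 -1.865
v 4.197 -3.206 -1.578
v 3.289 -3.606 -1.047
v 3.131 -2.134 -2.593
v 2.223 -2.534 -2.062
v 3.295 -2.093 -1.089
v 3.125 -3.647 -2.551
v 2.516 -3.494 -2.343
v 2.903 -3.883 -1.974
v 2.654 -2.237 -1.16
v 3.041 -2.626 -0.792
v 2.347 -3.25 -1.315
v 3.379 -3.114 -2.848
v 3.766 -3.503 -2.48
v 3.517 -1.857 -1.666
v 3.904 -2.246 -1.297
v 4.073 -2.49 -2.325
v 4.026 -2.874 -1.128
v 3.941 -3.65 -1.859
v 4.195 -3.117 -2.156
v 4.248 -2.637 -1.705
v 3.493 -3.109 -0.816
v 3.408 -3.886 -1.547
v 2.799 -3.733 -1.339
v 2.851 -3.253 -0.887
v 3.837 -3.5 -1.224
v 3.012 -1.854 -2.093
v 2.927 -2.631 -2.824
v 3.569 -2.487 -2.753
v 3.621 -2.007 -2.301
v 2.479 -2.09 -1.781
v 2.394 -2.866 -2.512
v 2.172 -3.103 -1.935
v 2.225 -2.623 -1.484
v 2.583 -2.24 -2.416
f 2 4 1
f 5 2 1
f 1 4 3
f 3 5 1
f 2 8 4
f 6 2 5
f 6 8 2
f 4 8 3
f 7 5 3
f 3 8 7
f 7 6 5
f 8 6 7
f 10 9 12
f 10 12 11
f 12 9 13
f 12 13 11
f 13 9 14
f 13 14 11
f 14 9 15
f 14 15 11
f 15 9 16
f 15 16 11
f 16 9 17
f 16 17 11
f 17 9 18
f 17 18 11
f 18 9 19
f 18 19 11
f 19 9 10
f 19 10 11
f 21 23 20
f 24 21 20
f 20 23 22
f 22 24 20
f 21 27 23
f 25 21 24
f 25 27 21
f 23 27 22
f 26 24 22
f 22 27 26
f 26 25 24
f 27 25 26
f 28 65 44
f 65 39 68
f 44 68 33
f 65 68 44
f 28 44 40
f 44 33 45
f 40 45 29
f 44 45 40
f 28 40 49
f 40 29 50
f 49 50 35
f 40 50 49
f 28 49 61
f 49 35 64
f 61 64 38
f 49 64 61
f 28 61 65
f 61 38 69
f 65 69 39
f 61 69 65
f 29 45 56
f 45 33 59
f 56 59 37
f 45 59 56
f 33 68 46
f 68 39 67
f 46 67 32
f 68 67 46
f 39 69 66
f 69 38 62
f 66 62 30
f 69 62 66
f 38 64 63
f 64 35 51
f 63 51 34
f 64 51 63
f 35 50 55
f 50 29 52
f 55 52 36
f 50 52 55
f 31 57 43
f 57 37 58
f 43 58 32
f 57 58 43
f 31 43 41
f 43 32 42
f 41 42 30
f 43 42 41
f 31 41 48
f 41 30 47
f 48 47 34
f 41 47 48
f 31 48 53
f 48 34 54
f 53 54 36
f 48 54 53
f 31 53 57
f 53 36 60
f 57 60 37
f 53 60 57
f 32 58 46
f 58 37 59
f 46 59 33
f 58 59 46
f 30 42 66
f 42 32 67
f 66 67 39
f 42 67 66
f 34 47 63
f 47 30 62
f 63 62 38
f 47 62 63
f 36 54 55
f 54 34 51
f 55 51 35
f 54 51 55
f 37 60 56
f 60 36 52
f 56 52 29
f 60 52 56



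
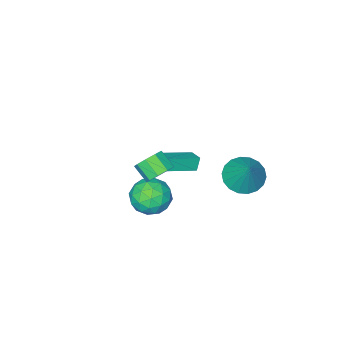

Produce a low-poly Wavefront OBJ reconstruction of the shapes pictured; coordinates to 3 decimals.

v -1.37 3.49 0.825
v -0.559 2.821 0.96
v -0.81 4.49 2.415
v -0.374 3.156 0.684
v -0.386 3.557 0.436
v -0.593 3.945 0.265
v -0.954 4.243 0.205
v -1.397 4.391 0.268
v -1.835 4.362 0.441
v -2.181 4.159 0.69
v -2.366 3.824 0.966
v -2.354 3.423 1.214
v -2.147 3.035 1.385
v -1.786 2.738 1.445
v -1.343 2.589 1.382
v -0.905 2.618 1.209
v -2.7 -2.069 -3.146
v -3.017 -2.187 -2.399
v -2.565 -1.291 -2.965
v -2.882 -1.409 -2.218
v -0.858 -2.551 -2.442
v -1.175 -2.669 -1.695
v -0.723 -1.773 -2.261
v -1.04 -1.891 -1.514
v 2.396 2.514 0.74
v 2.927 3.197 1.374
v 3.633 1.323 0.986
v 4.164 2.006 1.62
v 3.232 1.587 1.945
v 2.467 2.323 1.793
v 4.093 2.197 0.567
v 3.328 2.933 0.415
v 3.976 3.001 1.268
v 3.443 2.624 2.119
v 3.117 1.896 0.241
v 2.584 1.519 1.092
v 2.552 2.96 1.035
v 4.008 1.56 1.325
v 3.459 1.314 1.515
v 3.771 1.715 1.888
v 2.282 2.446 1.281
v 2.594 2.848 1.654
v 2.774 1.901 1.99
v 3.966 1.672 0.706
v 4.278 2.074 1.079
v 2.789 2.805 0.472
v 3.101 3.206 0.845
v 3.786 2.619 0.37
v 3.481 3.246 1.346
v 4.209 2.546 1.49
v 4.167 2.658 0.872
v 3.717 3.091 0.782
v 3.168 3.024 1.846
v 3.896 2.324 1.991
v 3.348 2.078 2.181
v 2.898 2.511 2.092
v 3.785 2.909 1.783
v 2.664 2.196 0.369
v 3.392 1.496 0.514
v 3.662 2.009 0.268
v 3.212 2.442 0.179
v 2.351 1.974 0.87
v 3.079 1.274 1.014
v 2.843 1.429 1.578
v 2.393 1.862 1.488
v 2.775 1.611 0.577
v 3.412 3.157 3.564
v 4.156 3.279 3.659
v 4.212 2.465 4.272
v 3.468 2.343 4.176
v 3.886 3.534 4.023
v 3.941 2.72 4.635
v 3.394 3.613 4.172
v 3.449 2.799 4.784
v 2.911 3.478 4.036
v 2.966 2.664 4.648
v 2.662 3.193 3.679
v 2.717 2.379 4.292
v 2.764 2.891 3.269
v 2.82 2.077 3.881
v 3.17 2.714 2.996
v 3.225 1.9 3.608
v 3.689 2.744 2.989
v 3.744 1.93 3.602
v 4.078 2.967 3.251
v 4.134 2.153 3.863
f 2 1 4
f 2 4 3
f 4 1 5
f 4 5 3
f 5 1 6
f 5 6 3
f 6 1 7
f 6 7 3
f 7 1 8
f 7 8 3
f 8 1 9
f 8 9 3
f 9 1 10
f 9 10 3
f 10 1 11
f 10 11 3
f 11 1 12
f 11 12 3
f 12 1 13
f 12 13 3
f 13 1 14
f 13 14 3
f 14 1 15
f 14 15 3
f 15 1 16
f 15 16 3
f 16 1 2
f 16 2 3
f 18 20 17
f 21 18 17
f 17 20 19
f 19 21 17
f 18 24 20
f 22 18 21
f 22 24 18
f 20 24 19
f 23 21 19
f 19 24 23
f 23 22 21
f 24 22 23
f 25 62 41
f 62 36 65
f 41 65 30
f 62 65 41
f 25 41 37
f 41 30 42
f 37 42 26
f 41 42 37
f 25 37 46
f 37 26 47
f 46 47 32
f 37 47 46
f 25 46 58
f 46 32 61
f 58 61 35
f 46 61 58
f 25 58 62
f 58 35 66
f 62 66 36
f 58 66 62
f 26 42 53
f 42 30 56
f 53 56 34
f 42 56 53
f 30 65 43
f 65 36 64
f 43 64 29
f 65 64 43
f 36 66 63
f 66 35 59
f 63 59 27
f 66 59 63
f 35 61 60
f 61 32 48
f 60 48 31
f 61 48 60
f 32 47 52
f 47 26 49
f 52 49 33
f 47 49 52
f 28 54 40
f 54 34 55
f 40 55 29
f 54 55 40
f 28 40 38
f 40 29 39
f 38 39 27
f 40 39 38
f 28 38 45
f 38 27 44
f 45 44 31
f 38 44 45
f 28 45 50
f 45 31 51
f 50 51 33
f 45 51 50
f 28 50 54
f 50 33 57
f 54 57 34
f 50 57 54
f 29 55 43
f 55 34 56
f 43 56 30
f 55 56 43
f 27 39 63
f 39 29 64
f 63 64 36
f 39 64 63
f 31 44 60
f 44 27 59
f 60 59 35
f 44 59 60
f 33 51 52
f 51 31 48
f 52 48 32
f 51 48 52
f 34 57 53
f 57 33 49
f 53 49 26
f 57 49 53
f 68 67 71
f 68 71 69
f 69 71 72
f 69 72 70
f 71 67 73
f 71 73 72
f 72 73 74
f 72 74 70
f 73 67 75
f 73 75 74
f 74 75 76
f 74 76 70
f 75 67 77
f 75 77 76
f 76 77 78
f 76 78 70
f 77 67 79
f 77 79 78
f 78 79 80
f 78 80 70
f 79 67 81
f 79 81 80
f 80 81 82
f 80 82 70
f 81 67 83
f 81 83 82
f 82 83 84
f 82 84 70
f 83 67 85
f 83 85 84
f 84 85 86
f 84 86 70
f 85 67 68
f 85 68 86
f 86 68 69
f 86 69 70



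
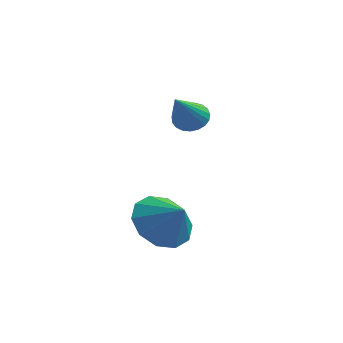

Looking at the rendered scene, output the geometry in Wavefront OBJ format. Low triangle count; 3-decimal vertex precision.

v 2.387 2.414 1.714
v 2.777 2.121 1.331
v 2.493 1.026 2.886
v 2.939 2.257 1.478
v 3.005 2.421 1.666
v 2.965 2.583 1.862
v 2.824 2.717 2.033
v 2.608 2.797 2.148
v 2.354 2.812 2.188
v 2.106 2.758 2.146
v 1.906 2.644 2.03
v 1.789 2.491 1.859
v 1.776 2.324 1.662
v 1.868 2.173 1.475
v 2.05 2.063 1.329
v 2.291 2.015 1.25
v 2.548 2.035 1.25
v 3.103 -1.164 -1.296
v 3.842 -0.88 -2.016
v 3.957 -1.476 -0.544
v 3.706 -0.351 -1.643
v 3.339 -0.133 -1.138
v 2.883 -0.309 -0.693
v 2.51 -0.812 -0.478
v 2.365 -1.449 -0.576
v 2.501 -1.978 -0.95
v 2.867 -2.196 -1.455
v 3.324 -2.02 -1.9
v 3.696 -1.517 -2.114
f 2 1 4
f 2 4 3
f 4 1 5
f 4 5 3
f 5 1 6
f 5 6 3
f 6 1 7
f 6 7 3
f 7 1 8
f 7 8 3
f 8 1 9
f 8 9 3
f 9 1 10
f 9 10 3
f 10 1 11
f 10 11 3
f 11 1 12
f 11 12 3
f 12 1 13
f 12 13 3
f 13 1 14
f 13 14 3
f 14 1 15
f 14 15 3
f 15 1 16
f 15 16 3
f 16 1 17
f 16 17 3
f 17 1 2
f 17 2 3
f 19 18 21
f 19 21 20
f 21 18 22
f 21 22 20
f 22 18 23
f 22 23 20
f 23 18 24
f 23 24 20
f 24 18 25
f 24 25 20
f 25 18 26
f 25 26 20
f 26 18 27
f 26 27 20
f 27 18 28
f 27 28 20
f 28 18 29
f 28 29 20
f 29 18 19
f 29 19 20



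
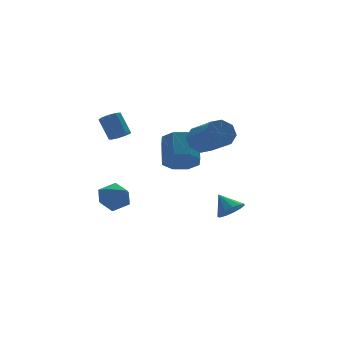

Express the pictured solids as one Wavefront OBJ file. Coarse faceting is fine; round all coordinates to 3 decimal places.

v -0.256 0.05 -0.202
v 0.405 -0.546 0.066
v 0.977 0.513 1.011
v 0.316 1.11 0.742
v 0.603 -0.154 -0.494
v 1.175 0.905 0.451
v 0.298 0.358 -0.883
v 0.87 1.417 0.062
v -0.332 0.69 -0.873
v 0.24 1.749 0.071
v -0.917 0.647 -0.471
v -0.345 1.706 0.474
v -1.115 0.255 0.089
v -0.543 1.314 1.034
v -0.81 -0.257 0.478
v -0.238 0.802 1.423
v -0.18 -0.589 0.469
v 0.392 0.47 1.413
v -0.511 -2.198 1.936
v 0.213 -2.344 1.719
v 0.155 -4.047 2.666
v -0.569 -3.902 2.884
v 0.185 -2.057 2.233
v 0.127 -3.76 3.18
v -0.251 -1.853 2.574
v -0.309 -3.556 3.521
v -0.839 -1.851 2.541
v -0.897 -3.555 3.488
v -1.235 -2.053 2.154
v -1.293 -3.756 3.101
v -1.207 -2.34 1.64
v -1.265 -4.043 2.587
v -0.771 -2.544 1.299
v -0.829 -4.247 2.246
v -0.183 -2.545 1.332
v -0.241 -4.249 2.279
v 1.856 -0.936 -3.41
v 2.384 -1.223 -2.979
v 1.644 -0.124 -2.61
v 2.571 -0.938 -3.219
v 2.53 -0.652 -3.52
v 2.276 -0.456 -3.786
v 1.888 -0.413 -3.933
v 1.49 -0.535 -3.914
v 1.208 -0.785 -3.735
v 1.132 -1.083 -3.453
v 1.286 -1.334 -3.158
v 1.62 -1.459 -2.943
v 2.03 -1.417 -2.876
v -3.857 -0.804 2.331
v -3.331 -0.792 2.389
v -3.456 -0.084 3.387
v -3.983 -0.096 3.329
v -3.439 -0.516 2.18
v -3.564 0.192 3.177
v -3.743 -0.375 2.041
v -3.868 0.333 3.039
v -4.1 -0.435 2.039
v -4.226 0.273 3.037
v -4.344 -0.667 2.173
v -4.47 0.041 3.171
v -4.36 -0.964 2.381
v -4.486 -0.256 3.379
v -4.141 -1.185 2.566
v -4.266 -0.477 3.564
v -3.789 -1.229 2.641
v -3.914 -0.521 3.639
v -3.469 -1.073 2.571
v -3.594 -0.365 3.569
v -2.419 2.835 -2.65
v -1.854 2.149 -2.556
v -3.526 1.911 -2.744
v -2.961 1.225 -2.65
v -3.117 1.773 -1.961
v -2.432 2.344 -1.904
v -2.948 1.716 -3.396
v -2.263 2.287 -3.339
v -2.181 1.457 -3.018
v -2.285 1.493 -2.131
v -3.095 2.567 -3.169
v -3.199 2.603 -2.282
f 2 1 5
f 2 5 3
f 3 5 6
f 3 6 4
f 5 1 7
f 5 7 6
f 6 7 8
f 6 8 4
f 7 1 9
f 7 9 8
f 8 9 10
f 8 10 4
f 9 1 11
f 9 11 10
f 10 11 12
f 10 12 4
f 11 1 13
f 11 13 12
f 12 13 14
f 12 14 4
f 13 1 15
f 13 15 14
f 14 15 16
f 14 16 4
f 15 1 17
f 15 17 16
f 16 17 18
f 16 18 4
f 17 1 2
f 17 2 18
f 18 2 3
f 18 3 4
f 20 19 23
f 20 23 21
f 21 23 24
f 21 24 22
f 23 19 25
f 23 25 24
f 24 25 26
f 24 26 22
f 25 19 27
f 25 27 26
f 26 27 28
f 26 28 22
f 27 19 29
f 27 29 28
f 28 29 30
f 28 30 22
f 29 19 31
f 29 31 30
f 30 31 32
f 30 32 22
f 31 19 33
f 31 33 32
f 32 33 34
f 32 34 22
f 33 19 35
f 33 35 34
f 34 35 36
f 34 36 22
f 35 19 20
f 35 20 36
f 36 20 21
f 36 21 22
f 38 37 40
f 38 40 39
f 40 37 41
f 40 41 39
f 41 37 42
f 41 42 39
f 42 37 43
f 42 43 39
f 43 37 44
f 43 44 39
f 44 37 45
f 44 45 39
f 45 37 46
f 45 46 39
f 46 37 47
f 46 47 39
f 47 37 48
f 47 48 39
f 48 37 49
f 48 49 39
f 49 37 38
f 49 38 39
f 51 50 54
f 51 54 52
f 52 54 55
f 52 55 53
f 54 50 56
f 54 56 55
f 55 56 57
f 55 57 53
f 56 50 58
f 56 58 57
f 57 58 59
f 57 59 53
f 58 50 60
f 58 60 59
f 59 60 61
f 59 61 53
f 60 50 62
f 60 62 61
f 61 62 63
f 61 63 53
f 62 50 64
f 62 64 63
f 63 64 65
f 63 65 53
f 64 50 66
f 64 66 65
f 65 66 67
f 65 67 53
f 66 50 68
f 66 68 67
f 67 68 69
f 67 69 53
f 68 50 51
f 68 51 69
f 69 51 52
f 69 52 53
f 70 81 75
f 70 75 71
f 70 71 77
f 70 77 80
f 70 80 81
f 71 75 79
f 75 81 74
f 81 80 72
f 80 77 76
f 77 71 78
f 73 79 74
f 73 74 72
f 73 72 76
f 73 76 78
f 73 78 79
f 74 79 75
f 72 74 81
f 76 72 80
f 78 76 77
f 79 78 71



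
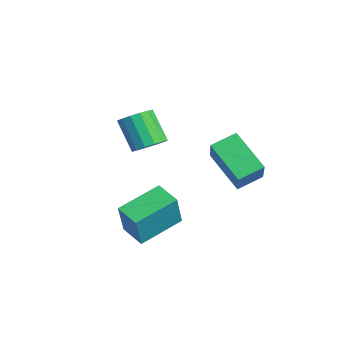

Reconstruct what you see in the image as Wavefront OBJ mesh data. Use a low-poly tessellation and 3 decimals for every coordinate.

v 1.929 -2.408 -3.333
v 2.458 -2.79 -1.613
v 1.334 -0.468 -2.72
v 1.862 -0.85 -0.999
v 3.038 -1.99 -3.581
v 3.566 -2.372 -1.86
v 2.442 -0.05 -2.967
v 2.971 -0.432 -1.247
v 2.967 2.185 -1.153
v 1.348 1.545 0.04
v 2.836 3.346 -0.708
v 1.218 2.706 0.485
v 4.182 1.774 0.275
v 2.564 1.134 1.468
v 4.052 2.935 0.72
v 2.433 2.295 1.913
v -1.127 -0.317 -0.501
v -0.5 -0.712 -0.105
v -1.567 -1.039 1.257
v -2.193 -0.643 0.861
v -0.468 -0.297 0.02
v -1.535 -0.623 1.382
v -0.612 0.113 0.005
v -1.679 -0.213 1.367
v -0.894 0.408 -0.145
v -1.961 0.081 1.216
v -1.239 0.508 -0.391
v -2.305 0.182 0.971
v -1.553 0.388 -0.666
v -2.62 0.061 0.696
v -1.753 0.079 -0.897
v -2.82 -0.248 0.465
v -1.785 -0.337 -1.022
v -2.852 -0.663 0.34
v -1.641 -0.747 -1.007
v -2.708 -1.073 0.355
v -1.359 -1.041 -0.856
v -2.426 -1.368 0.505
v -1.015 -1.142 -0.611
v -2.081 -1.468 0.751
v -0.7 -1.021 -0.336
v -1.767 -1.348 1.026
f 2 4 1
f 5 2 1
f 1 4 3
f 3 5 1
f 2 8 4
f 6 2 5
f 6 8 2
f 4 8 3
f 7 5 3
f 3 8 7
f 7 6 5
f 8 6 7
f 10 12 9
f 13 10 9
f 9 12 11
f 11 13 9
f 10 16 12
f 14 10 13
f 14 16 10
f 12 16 11
f 15 13 11
f 11 16 15
f 15 14 13
f 16 14 15
f 18 17 21
f 18 21 19
f 19 21 22
f 19 22 20
f 21 17 23
f 21 23 22
f 22 23 24
f 22 24 20
f 23 17 25
f 23 25 24
f 24 25 26
f 24 26 20
f 25 17 27
f 25 27 26
f 26 27 28
f 26 28 20
f 27 17 29
f 27 29 28
f 28 29 30
f 28 30 20
f 29 17 31
f 29 31 30
f 30 31 32
f 30 32 20
f 31 17 33
f 31 33 32
f 32 33 34
f 32 34 20
f 33 17 35
f 33 35 34
f 34 35 36
f 34 36 20
f 35 17 37
f 35 37 36
f 36 37 38
f 36 38 20
f 37 17 39
f 37 39 38
f 38 39 40
f 38 40 20
f 39 17 41
f 39 41 40
f 40 41 42
f 40 42 20
f 41 17 18
f 41 18 42
f 42 18 19
f 42 19 20



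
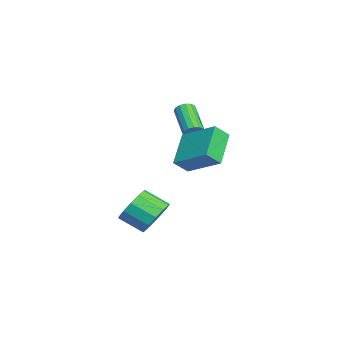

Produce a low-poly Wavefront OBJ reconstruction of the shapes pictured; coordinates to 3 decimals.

v -2.866 -0.719 -0.235
v -2.561 -0.697 0.234
v -4.169 -1.22 1.304
v -4.474 -1.241 0.835
v -2.669 -0.43 0.203
v -4.276 -0.952 1.272
v -2.83 -0.24 0.054
v -4.437 -0.763 1.123
v -3.001 -0.179 -0.172
v -4.608 -0.701 0.897
v -3.135 -0.262 -0.415
v -4.742 -0.784 0.654
v -3.198 -0.467 -0.61
v -4.805 -0.99 0.46
v -3.171 -0.74 -0.704
v -4.779 -1.263 0.366
v -3.064 -1.008 -0.672
v -4.671 -1.53 0.397
v -2.903 -1.197 -0.523
v -4.51 -1.72 0.546
v -2.732 -1.259 -0.297
v -4.339 -1.781 0.772
v -2.598 -1.176 -0.054
v -4.205 -1.698 1.015
v -2.535 -0.97 0.14
v -4.142 -1.493 1.21
v 2.234 -2.24 -4.033
v 2.845 -1.886 -3.242
v 2.537 -3.066 -2.476
v 1.926 -3.42 -3.267
v 2.296 -1.675 -3.138
v 1.988 -2.855 -2.372
v 1.727 -1.644 -3.318
v 1.419 -2.824 -2.552
v 1.319 -1.802 -3.725
v 1.012 -2.982 -2.959
v 1.202 -2.098 -4.23
v 0.894 -3.279 -3.464
v 1.412 -2.44 -4.672
v 1.104 -3.62 -3.906
v 1.883 -2.719 -4.911
v 1.576 -3.899 -4.146
v 2.466 -2.845 -4.872
v 2.158 -4.025 -4.106
v 2.975 -2.779 -4.566
v 2.667 -3.959 -3.8
v 3.248 -2.542 -4.091
v 2.94 -3.722 -3.325
v 3.2 -2.209 -3.597
v 2.892 -3.389 -2.832
v -1.966 -0.548 -0.622
v -1.565 -1.227 0.057
v -0.855 1.056 0.328
v -0.455 0.377 1.007
v -0.345 -0.897 -1.927
v 0.055 -1.576 -1.248
v 0.765 0.707 -0.977
v 1.166 0.028 -0.298
f 2 1 5
f 2 5 3
f 3 5 6
f 3 6 4
f 5 1 7
f 5 7 6
f 6 7 8
f 6 8 4
f 7 1 9
f 7 9 8
f 8 9 10
f 8 10 4
f 9 1 11
f 9 11 10
f 10 11 12
f 10 12 4
f 11 1 13
f 11 13 12
f 12 13 14
f 12 14 4
f 13 1 15
f 13 15 14
f 14 15 16
f 14 16 4
f 15 1 17
f 15 17 16
f 16 17 18
f 16 18 4
f 17 1 19
f 17 19 18
f 18 19 20
f 18 20 4
f 19 1 21
f 19 21 20
f 20 21 22
f 20 22 4
f 21 1 23
f 21 23 22
f 22 23 24
f 22 24 4
f 23 1 25
f 23 25 24
f 24 25 26
f 24 26 4
f 25 1 2
f 25 2 26
f 26 2 3
f 26 3 4
f 28 27 31
f 28 31 29
f 29 31 32
f 29 32 30
f 31 27 33
f 31 33 32
f 32 33 34
f 32 34 30
f 33 27 35
f 33 35 34
f 34 35 36
f 34 36 30
f 35 27 37
f 35 37 36
f 36 37 38
f 36 38 30
f 37 27 39
f 37 39 38
f 38 39 40
f 38 40 30
f 39 27 41
f 39 41 40
f 40 41 42
f 40 42 30
f 41 27 43
f 41 43 42
f 42 43 44
f 42 44 30
f 43 27 45
f 43 45 44
f 44 45 46
f 44 46 30
f 45 27 47
f 45 47 46
f 46 47 48
f 46 48 30
f 47 27 49
f 47 49 48
f 48 49 50
f 48 50 30
f 49 27 28
f 49 28 50
f 50 28 29
f 50 29 30
f 52 54 51
f 55 52 51
f 51 54 53
f 53 55 51
f 52 58 54
f 56 52 55
f 56 58 52
f 54 58 53
f 57 55 53
f 53 58 57
f 57 56 55
f 58 56 57



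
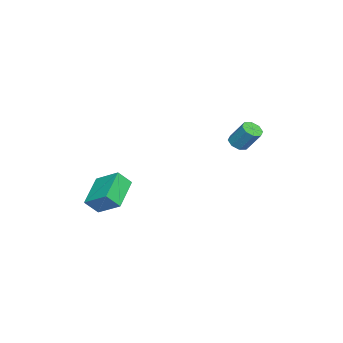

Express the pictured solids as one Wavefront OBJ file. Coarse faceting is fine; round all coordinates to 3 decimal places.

v 2.896 -2.019 -0.247
v 3.292 -0.843 0.483
v 2.564 -1.471 -0.949
v 2.961 -0.295 -0.218
v 4.499 -2.065 -1.042
v 4.896 -0.889 -0.311
v 4.168 -1.517 -1.743
v 4.564 -0.341 -1.013
v -2.291 3.344 0.523
v -2.018 2.906 0.763
v -1.776 3.657 1.858
v -2.049 4.096 1.617
v -1.752 3.16 0.53
v -1.509 3.912 1.624
v -1.801 3.522 0.292
v -1.559 4.274 1.387
v -2.138 3.78 0.189
v -1.896 4.532 1.284
v -2.564 3.783 0.282
v -2.322 4.534 1.377
v -2.831 3.528 0.516
v -2.588 4.28 1.61
v -2.781 3.166 0.753
v -2.539 3.918 1.848
v -2.444 2.908 0.856
v -2.202 3.66 1.951
f 2 4 1
f 5 2 1
f 1 4 3
f 3 5 1
f 2 8 4
f 6 2 5
f 6 8 2
f 4 8 3
f 7 5 3
f 3 8 7
f 7 6 5
f 8 6 7
f 10 9 13
f 10 13 11
f 11 13 14
f 11 14 12
f 13 9 15
f 13 15 14
f 14 15 16
f 14 16 12
f 15 9 17
f 15 17 16
f 16 17 18
f 16 18 12
f 17 9 19
f 17 19 18
f 18 19 20
f 18 20 12
f 19 9 21
f 19 21 20
f 20 21 22
f 20 22 12
f 21 9 23
f 21 23 22
f 22 23 24
f 22 24 12
f 23 9 25
f 23 25 24
f 24 25 26
f 24 26 12
f 25 9 10
f 25 10 26
f 26 10 11
f 26 11 12



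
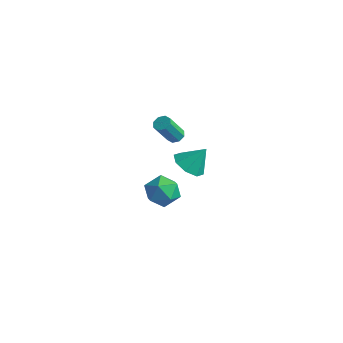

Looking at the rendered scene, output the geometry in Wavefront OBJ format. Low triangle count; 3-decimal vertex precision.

v -0.09 0.384 3.212
v 0.143 0.785 3.49
v 0.043 -0.164 4.945
v -0.19 -0.564 4.668
v -0.269 0.817 3.482
v -0.369 -0.132 4.937
v -0.576 0.595 3.316
v -0.676 -0.353 4.772
v -0.598 0.25 3.09
v -0.699 -0.698 4.545
v -0.323 -0.016 2.935
v -0.423 -0.965 4.39
v 0.089 -0.048 2.943
v -0.011 -0.997 4.398
v 0.396 0.173 3.108
v 0.296 -0.775 4.564
v 0.419 0.518 3.335
v 0.318 -0.43 4.79
v -3.278 1.868 -3.307
v -2.37 2.573 -3.107
v -2.11 0.387 -3.393
v -1.202 1.092 -3.193
v -1.98 0.889 -2.347
v -2.702 1.804 -2.294
v -1.778 1.156 -4.206
v -2.5 2.071 -4.153
v -1.443 2.133 -3.663
v -1.567 1.968 -2.514
v -2.913 0.992 -3.986
v -3.037 0.827 -2.837
v 1.756 -0.493 2.283
v 2.501 -0.121 1.694
v 2.364 0.213 3.497
v 1.882 0.354 1.728
v 1.189 0.333 2.088
v 0.828 -0.172 2.562
v 1.011 -0.864 2.872
v 1.63 -1.339 2.838
v 2.322 -1.318 2.479
v 2.683 -0.813 2.005
f 2 1 5
f 2 5 3
f 3 5 6
f 3 6 4
f 5 1 7
f 5 7 6
f 6 7 8
f 6 8 4
f 7 1 9
f 7 9 8
f 8 9 10
f 8 10 4
f 9 1 11
f 9 11 10
f 10 11 12
f 10 12 4
f 11 1 13
f 11 13 12
f 12 13 14
f 12 14 4
f 13 1 15
f 13 15 14
f 14 15 16
f 14 16 4
f 15 1 17
f 15 17 16
f 16 17 18
f 16 18 4
f 17 1 2
f 17 2 18
f 18 2 3
f 18 3 4
f 19 30 24
f 19 24 20
f 19 20 26
f 19 26 29
f 19 29 30
f 20 24 28
f 24 30 23
f 30 29 21
f 29 26 25
f 26 20 27
f 22 28 23
f 22 23 21
f 22 21 25
f 22 25 27
f 22 27 28
f 23 28 24
f 21 23 30
f 25 21 29
f 27 25 26
f 28 27 20
f 32 31 34
f 32 34 33
f 34 31 35
f 34 35 33
f 35 31 36
f 35 36 33
f 36 31 37
f 36 37 33
f 37 31 38
f 37 38 33
f 38 31 39
f 38 39 33
f 39 31 40
f 39 40 33
f 40 31 32
f 40 32 33



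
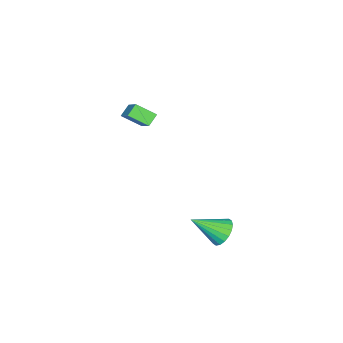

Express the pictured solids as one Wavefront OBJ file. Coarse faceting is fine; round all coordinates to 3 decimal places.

v 0.527 -3.799 1.934
v -0.088 -3.708 2.437
v 0.167 -2.777 1.31
v -0.447 -2.686 1.814
v 1.767 -2.574 3.226
v 1.153 -2.483 3.73
v 1.408 -1.552 2.603
v 0.793 -1.461 3.106
v 3.505 3.927 -1.85
v 4.247 4.227 -2.136
v 4.435 2.673 -0.75
v 4.18 4.443 -1.833
v 3.979 4.557 -1.533
v 3.685 4.546 -1.296
v 3.354 4.413 -1.169
v 3.054 4.183 -1.176
v 2.843 3.903 -1.317
v 2.763 3.627 -1.564
v 2.83 3.411 -1.867
v 3.03 3.297 -2.167
v 3.325 3.308 -2.404
v 3.655 3.441 -2.531
v 3.956 3.671 -2.523
v 4.167 3.951 -2.382
f 2 4 1
f 5 2 1
f 1 4 3
f 3 5 1
f 2 8 4
f 6 2 5
f 6 8 2
f 4 8 3
f 7 5 3
f 3 8 7
f 7 6 5
f 8 6 7
f 10 9 12
f 10 12 11
f 12 9 13
f 12 13 11
f 13 9 14
f 13 14 11
f 14 9 15
f 14 15 11
f 15 9 16
f 15 16 11
f 16 9 17
f 16 17 11
f 17 9 18
f 17 18 11
f 18 9 19
f 18 19 11
f 19 9 20
f 19 20 11
f 20 9 21
f 20 21 11
f 21 9 22
f 21 22 11
f 22 9 23
f 22 23 11
f 23 9 24
f 23 24 11
f 24 9 10
f 24 10 11



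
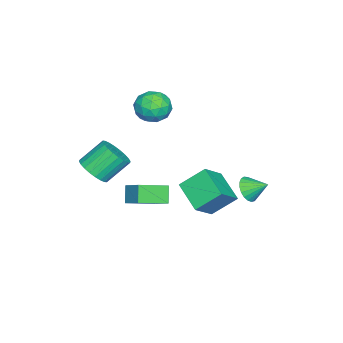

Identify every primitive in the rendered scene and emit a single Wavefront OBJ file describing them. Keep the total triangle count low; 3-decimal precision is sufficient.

v 2.857 -4.072 -0.629
v 3.353 -4.545 0.113
v 2.499 -3.561 1.311
v 2.003 -3.088 0.569
v 3.596 -4.243 0.038
v 2.742 -3.259 1.236
v 3.726 -3.916 -0.138
v 2.872 -2.932 1.06
v 3.723 -3.612 -0.389
v 2.87 -2.628 0.809
v 3.589 -3.378 -0.677
v 2.736 -2.394 0.521
v 3.344 -3.25 -0.957
v 2.49 -2.266 0.241
v 3.024 -3.247 -1.188
v 2.17 -2.263 0.011
v 2.679 -3.37 -1.333
v 1.825 -2.386 -0.135
v 2.361 -3.599 -1.371
v 1.507 -2.615 -0.173
v 2.118 -3.901 -1.296
v 1.264 -2.917 -0.098
v 1.988 -4.228 -1.12
v 1.134 -3.244 0.078
v 1.99 -4.532 -0.869
v 1.137 -3.548 0.329
v 2.124 -4.766 -0.581
v 1.271 -3.782 0.617
v 2.37 -4.894 -0.301
v 1.516 -3.91 0.897
v 2.69 -4.897 -0.071
v 1.836 -3.913 1.128
v 3.035 -4.774 0.075
v 2.181 -3.79 1.273
v -2.88 -1.911 0.954
v -2.221 -1.728 1.847
v -2.519 -3.692 1.053
v -1.86 -3.509 1.946
v -2.973 -3.375 2.032
v -3.197 -2.274 1.971
v -1.543 -3.146 0.929
v -1.767 -2.045 0.868
v -1.395 -2.491 1.832
v -2.279 -2.633 2.513
v -2.461 -2.787 0.387
v -3.345 -2.929 1.068
v -2.583 -1.663 1.392
v -2.157 -3.757 1.508
v -2.812 -3.678 1.558
v -2.425 -3.571 2.083
v -3.156 -1.984 1.465
v -2.768 -1.876 1.99
v -3.211 -2.845 2.098
v -1.972 -3.544 0.91
v -1.584 -3.436 1.435
v -2.315 -1.849 0.817
v -1.928 -1.742 1.342
v -1.529 -2.575 0.802
v -1.709 -2.004 1.908
v -1.497 -3.051 1.966
v -1.311 -2.837 1.368
v -1.442 -2.19 1.332
v -2.229 -2.087 2.309
v -2.016 -3.134 2.366
v -2.671 -3.056 2.417
v -2.802 -2.408 2.381
v -1.743 -2.536 2.299
v -2.724 -2.286 0.534
v -2.511 -3.333 0.591
v -1.938 -3.012 0.519
v -2.069 -2.364 0.483
v -3.243 -2.369 0.934
v -3.031 -3.416 0.992
v -3.298 -3.23 1.568
v -3.429 -2.583 1.532
v -2.997 -2.884 0.601
v 1.971 2.174 -3.081
v 0.786 0.851 -2.254
v 1.399 3.4 -1.94
v 0.213 2.077 -1.113
v 3.267 1.723 -1.947
v 2.081 0.4 -1.12
v 2.694 2.949 -0.806
v 1.509 1.626 0.021
v 0.742 -3.161 -4.427
v 0.063 -3.391 -3.502
v -0.441 -1.877 -4.976
v -1.12 -2.107 -4.051
v 1.5 -2.113 -3.609
v 0.821 -2.343 -2.684
v 0.317 -0.829 -4.158
v -0.362 -1.059 -3.233
v -2.087 2.882 -3.721
v -1.774 2.465 -3.037
v -2.073 3.978 -3.059
v -1.476 2.564 -3.207
v -1.283 2.718 -3.466
v -1.229 2.9 -3.769
v -1.323 3.079 -4.063
v -1.55 3.225 -4.299
v -1.869 3.311 -4.434
v -2.226 3.323 -4.447
v -2.56 3.259 -4.333
v -2.811 3.13 -4.114
v -2.937 2.958 -3.827
v -2.917 2.773 -3.522
v -2.752 2.607 -3.251
v -2.473 2.488 -3.061
v -2.127 2.438 -2.986
f 2 1 5
f 2 5 3
f 3 5 6
f 3 6 4
f 5 1 7
f 5 7 6
f 6 7 8
f 6 8 4
f 7 1 9
f 7 9 8
f 8 9 10
f 8 10 4
f 9 1 11
f 9 11 10
f 10 11 12
f 10 12 4
f 11 1 13
f 11 13 12
f 12 13 14
f 12 14 4
f 13 1 15
f 13 15 14
f 14 15 16
f 14 16 4
f 15 1 17
f 15 17 16
f 16 17 18
f 16 18 4
f 17 1 19
f 17 19 18
f 18 19 20
f 18 20 4
f 19 1 21
f 19 21 20
f 20 21 22
f 20 22 4
f 21 1 23
f 21 23 22
f 22 23 24
f 22 24 4
f 23 1 25
f 23 25 24
f 24 25 26
f 24 26 4
f 25 1 27
f 25 27 26
f 26 27 28
f 26 28 4
f 27 1 29
f 27 29 28
f 28 29 30
f 28 30 4
f 29 1 31
f 29 31 30
f 30 31 32
f 30 32 4
f 31 1 33
f 31 33 32
f 32 33 34
f 32 34 4
f 33 1 2
f 33 2 34
f 34 2 3
f 34 3 4
f 35 72 51
f 72 46 75
f 51 75 40
f 72 75 51
f 35 51 47
f 51 40 52
f 47 52 36
f 51 52 47
f 35 47 56
f 47 36 57
f 56 57 42
f 47 57 56
f 35 56 68
f 56 42 71
f 68 71 45
f 56 71 68
f 35 68 72
f 68 45 76
f 72 76 46
f 68 76 72
f 36 52 63
f 52 40 66
f 63 66 44
f 52 66 63
f 40 75 53
f 75 46 74
f 53 74 39
f 75 74 53
f 46 76 73
f 76 45 69
f 73 69 37
f 76 69 73
f 45 71 70
f 71 42 58
f 70 58 41
f 71 58 70
f 42 57 62
f 57 36 59
f 62 59 43
f 57 59 62
f 38 64 50
f 64 44 65
f 50 65 39
f 64 65 50
f 38 50 48
f 50 39 49
f 48 49 37
f 50 49 48
f 38 48 55
f 48 37 54
f 55 54 41
f 48 54 55
f 38 55 60
f 55 41 61
f 60 61 43
f 55 61 60
f 38 60 64
f 60 43 67
f 64 67 44
f 60 67 64
f 39 65 53
f 65 44 66
f 53 66 40
f 65 66 53
f 37 49 73
f 49 39 74
f 73 74 46
f 49 74 73
f 41 54 70
f 54 37 69
f 70 69 45
f 54 69 70
f 43 61 62
f 61 41 58
f 62 58 42
f 61 58 62
f 44 67 63
f 67 43 59
f 63 59 36
f 67 59 63
f 78 80 77
f 81 78 77
f 77 80 79
f 79 81 77
f 78 84 80
f 82 78 81
f 82 84 78
f 80 84 79
f 83 81 79
f 79 84 83
f 83 82 81
f 84 82 83
f 86 88 85
f 89 86 85
f 85 88 87
f 87 89 85
f 86 92 88
f 90 86 89
f 90 92 86
f 88 92 87
f 91 89 87
f 87 92 91
f 91 90 89
f 92 90 91
f 94 93 96
f 94 96 95
f 96 93 97
f 96 97 95
f 97 93 98
f 97 98 95
f 98 93 99
f 98 99 95
f 99 93 100
f 99 100 95
f 100 93 101
f 100 101 95
f 101 93 102
f 101 102 95
f 102 93 103
f 102 103 95
f 103 93 104
f 103 104 95
f 104 93 105
f 104 105 95
f 105 93 106
f 105 106 95
f 106 93 107
f 106 107 95
f 107 93 108
f 107 108 95
f 108 93 109
f 108 109 95
f 109 93 94
f 109 94 95



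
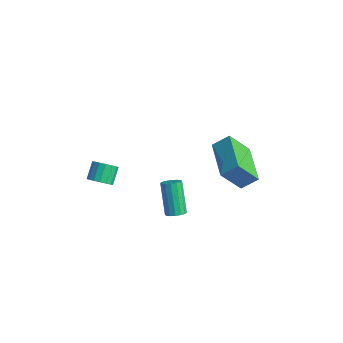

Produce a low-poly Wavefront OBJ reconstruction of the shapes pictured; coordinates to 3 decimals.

v 3.194 2.012 2.916
v 2.702 1.114 4.261
v 1.369 3.215 3.052
v 0.877 2.317 4.397
v 3.683 2.683 3.543
v 3.191 1.785 4.888
v 1.858 3.886 3.679
v 1.366 2.988 5.024
v 1.398 -0.513 1.285
v 1.818 -0.575 1.585
v 0.883 -0.009 3.015
v 0.462 0.053 2.715
v 1.834 -0.322 1.495
v 0.898 0.244 2.925
v 1.732 -0.12 1.348
v 0.797 0.446 2.778
v 1.541 -0.023 1.185
v 0.606 0.543 2.615
v 1.312 -0.058 1.049
v 0.377 0.508 2.479
v 1.105 -0.214 0.976
v 0.17 0.352 2.406
v 0.977 -0.451 0.985
v 0.042 0.115 2.415
v 0.962 -0.704 1.075
v 0.026 -0.138 2.505
v 1.063 -0.906 1.222
v 0.128 -0.34 2.652
v 1.254 -1.003 1.385
v 0.319 -0.437 2.815
v 1.483 -0.968 1.521
v 0.548 -0.402 2.951
v 1.69 -0.812 1.594
v 0.755 -0.246 3.024
v -3.412 -1.127 0.485
v -2.858 -0.759 0.403
v -3.235 -0.044 1.073
v -3.788 -0.413 1.155
v -3.057 -0.65 0.175
v -3.434 0.064 0.846
v -3.337 -0.651 0.019
v -3.714 0.063 0.69
v -3.634 -0.762 -0.03
v -4.011 -0.047 0.64
v -3.88 -0.956 0.038
v -4.257 -0.241 0.708
v -4.019 -1.189 0.209
v -4.396 -0.474 0.879
v -4.018 -1.408 0.443
v -4.395 -0.693 1.113
v -3.879 -1.563 0.686
v -4.256 -0.848 1.357
v -3.632 -1.618 0.884
v -4.009 -0.903 1.554
v -3.335 -1.561 0.99
v -3.712 -0.846 1.66
v -3.056 -1.404 0.98
v -3.432 -0.689 1.651
v -2.857 -1.184 0.857
v -3.234 -0.469 1.527
v -2.786 -0.951 0.649
v -3.163 -0.236 1.319
f 2 4 1
f 5 2 1
f 1 4 3
f 3 5 1
f 2 8 4
f 6 2 5
f 6 8 2
f 4 8 3
f 7 5 3
f 3 8 7
f 7 6 5
f 8 6 7
f 10 9 13
f 10 13 11
f 11 13 14
f 11 14 12
f 13 9 15
f 13 15 14
f 14 15 16
f 14 16 12
f 15 9 17
f 15 17 16
f 16 17 18
f 16 18 12
f 17 9 19
f 17 19 18
f 18 19 20
f 18 20 12
f 19 9 21
f 19 21 20
f 20 21 22
f 20 22 12
f 21 9 23
f 21 23 22
f 22 23 24
f 22 24 12
f 23 9 25
f 23 25 24
f 24 25 26
f 24 26 12
f 25 9 27
f 25 27 26
f 26 27 28
f 26 28 12
f 27 9 29
f 27 29 28
f 28 29 30
f 28 30 12
f 29 9 31
f 29 31 30
f 30 31 32
f 30 32 12
f 31 9 33
f 31 33 32
f 32 33 34
f 32 34 12
f 33 9 10
f 33 10 34
f 34 10 11
f 34 11 12
f 36 35 39
f 36 39 37
f 37 39 40
f 37 40 38
f 39 35 41
f 39 41 40
f 40 41 42
f 40 42 38
f 41 35 43
f 41 43 42
f 42 43 44
f 42 44 38
f 43 35 45
f 43 45 44
f 44 45 46
f 44 46 38
f 45 35 47
f 45 47 46
f 46 47 48
f 46 48 38
f 47 35 49
f 47 49 48
f 48 49 50
f 48 50 38
f 49 35 51
f 49 51 50
f 50 51 52
f 50 52 38
f 51 35 53
f 51 53 52
f 52 53 54
f 52 54 38
f 53 35 55
f 53 55 54
f 54 55 56
f 54 56 38
f 55 35 57
f 55 57 56
f 56 57 58
f 56 58 38
f 57 35 59
f 57 59 58
f 58 59 60
f 58 60 38
f 59 35 61
f 59 61 60
f 60 61 62
f 60 62 38
f 61 35 36
f 61 36 62
f 62 36 37
f 62 37 38

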